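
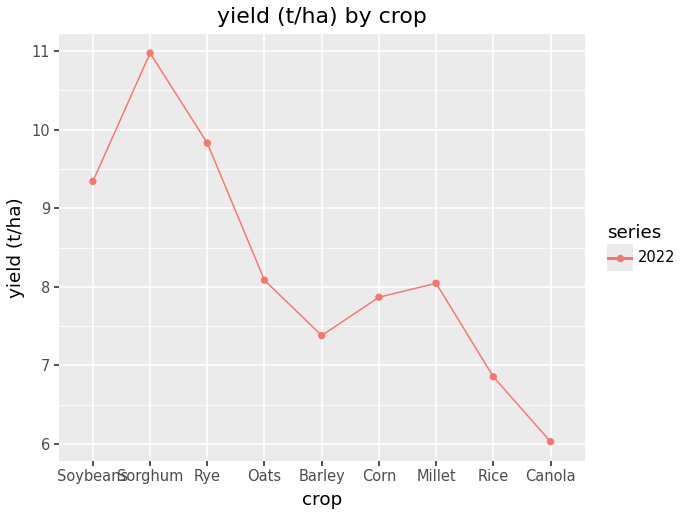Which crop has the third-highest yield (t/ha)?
Top 4: Sorghum ≈ 11.0, Rye ≈ 10.0, Soybeans ≈ 9.5, Oats ≈ 8.0.

Soybeans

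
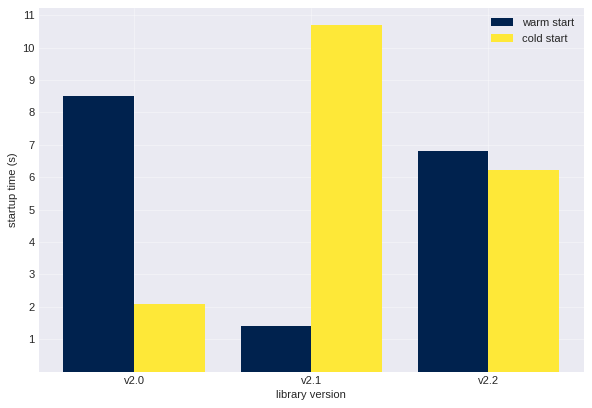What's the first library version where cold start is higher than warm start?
v2.0: cold start ≈ 2 vs warm start ≈ 8 (not yet); v2.1: cold start ≈ 11 vs warm start ≈ 1 (first crossover).

v2.1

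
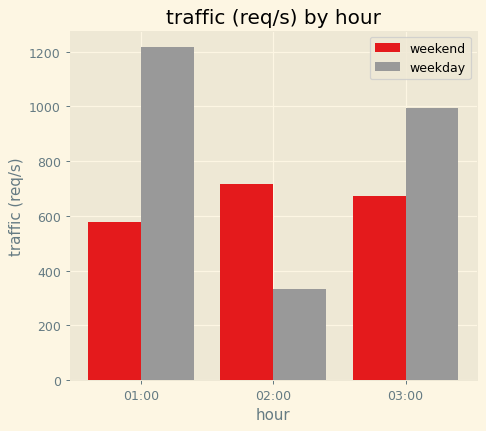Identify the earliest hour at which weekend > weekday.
02:00

01:00: weekend ≈ 600 vs weekday ≈ 1200 (not yet); 02:00: weekend ≈ 800 vs weekday ≈ 400 (first crossover).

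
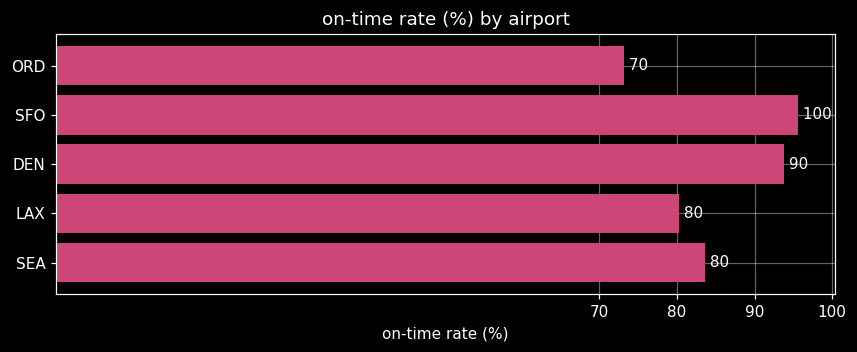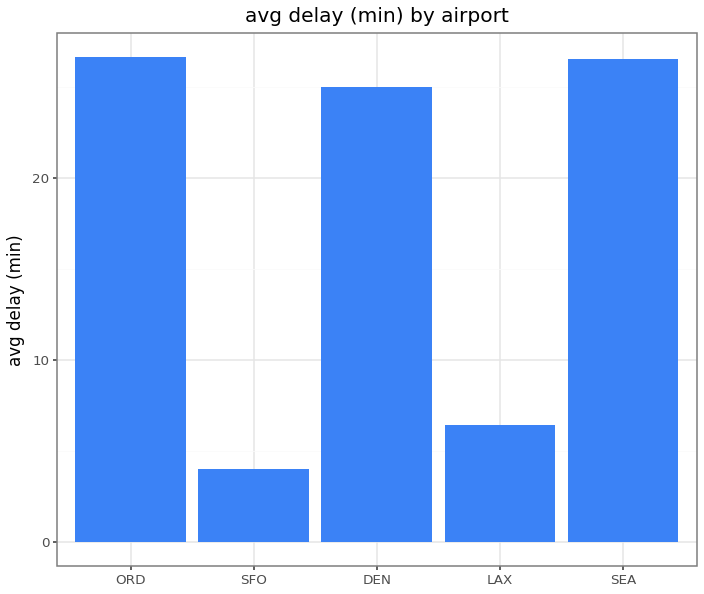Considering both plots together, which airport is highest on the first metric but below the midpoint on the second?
SFO

Chart 2 median avg delay (min) ≈ 25; below-median airports: SFO, LAX. Among those, SFO has the highest on-time rate (%) (≈ 100).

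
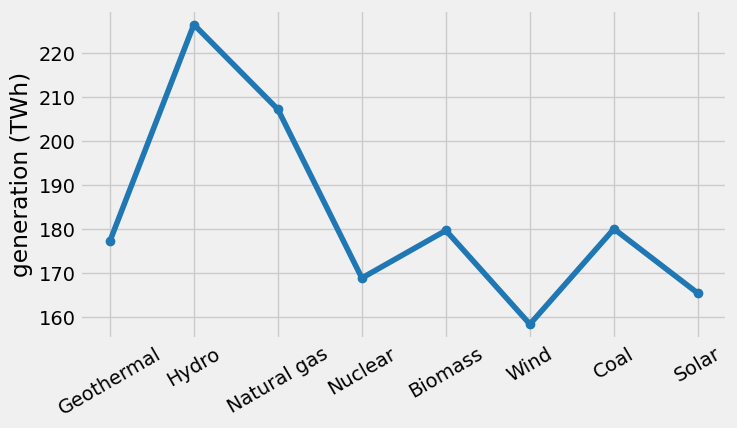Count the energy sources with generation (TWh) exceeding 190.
Above 190: Hydro, Natural gas.

2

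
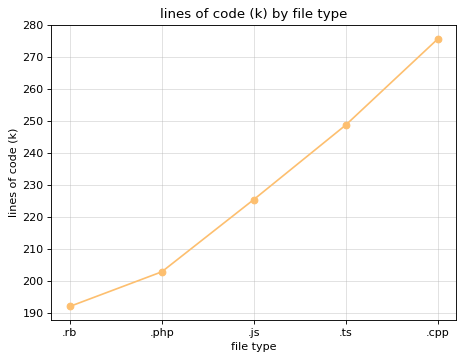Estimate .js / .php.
≈ 1.15×

.js ≈ 230, .php ≈ 200; 230/200 ≈ 1.15.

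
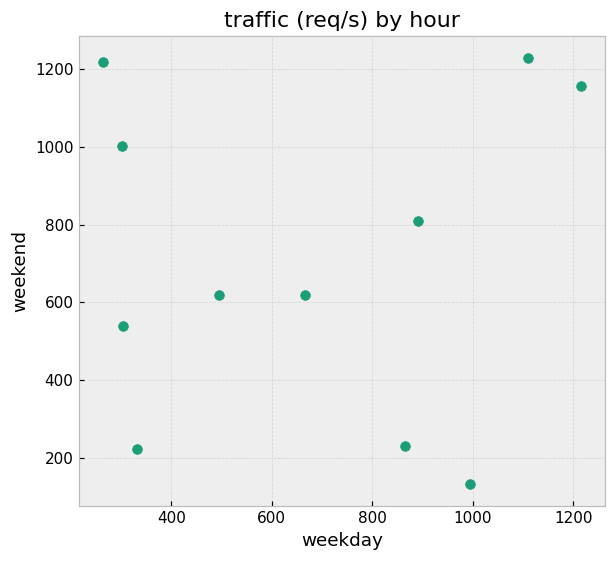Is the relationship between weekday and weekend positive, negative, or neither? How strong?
Points are roughly uncorrelated; weak (|r| ≈ 0.1).

no clear correlation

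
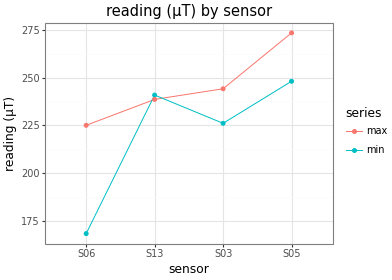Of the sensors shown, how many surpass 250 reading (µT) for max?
Above 250: S05.

1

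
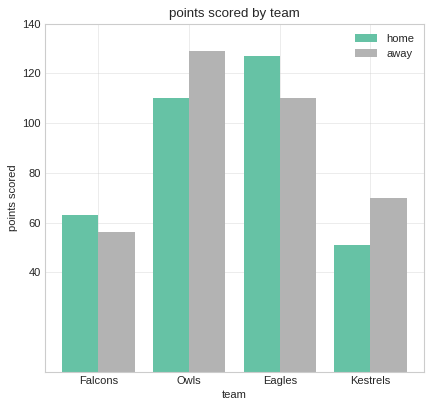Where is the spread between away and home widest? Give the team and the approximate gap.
Kestrels, ≈ 20

Kestrels: away ≈ 80, home ≈ 60 → gap ≈ 20. Next-largest (Owls) is only ≈ 0.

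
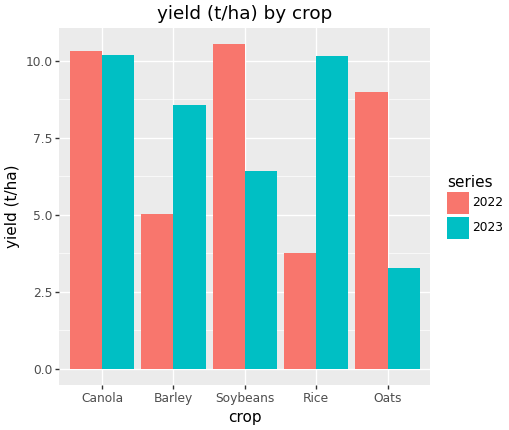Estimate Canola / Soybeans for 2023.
≈ 1.67×

Canola ≈ 10, Soybeans ≈ 6; 10/6 ≈ 1.67.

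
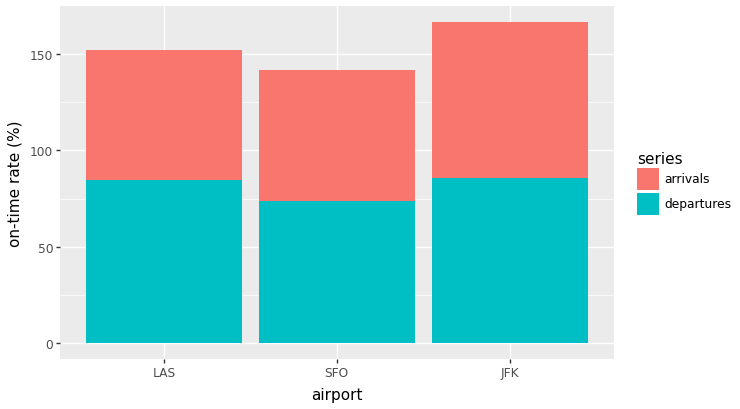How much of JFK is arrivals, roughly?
arrivals top ≈ 160, bottom ≈ 80; segment ≈ 80.

≈ 80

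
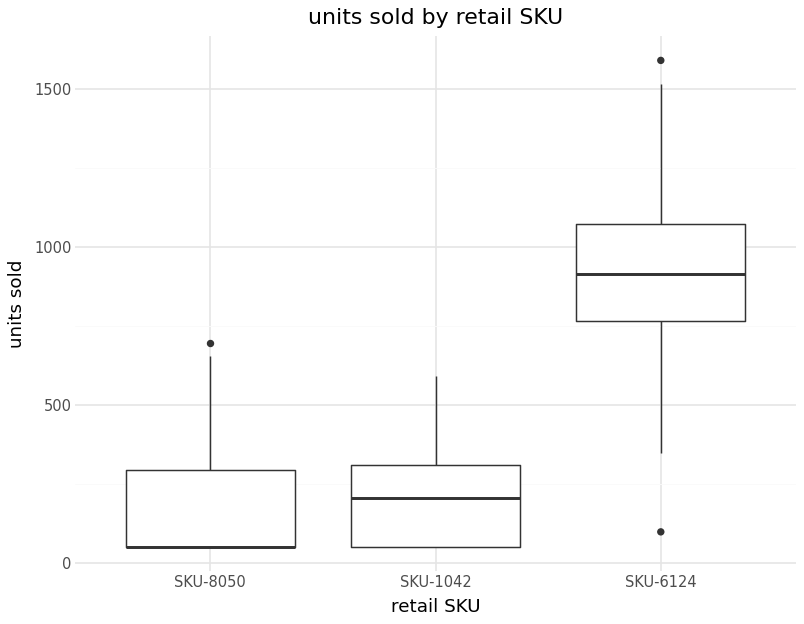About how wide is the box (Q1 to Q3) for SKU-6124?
Q3 ≈ 1100, Q1 ≈ 800; IQR ≈ 300.

≈ 300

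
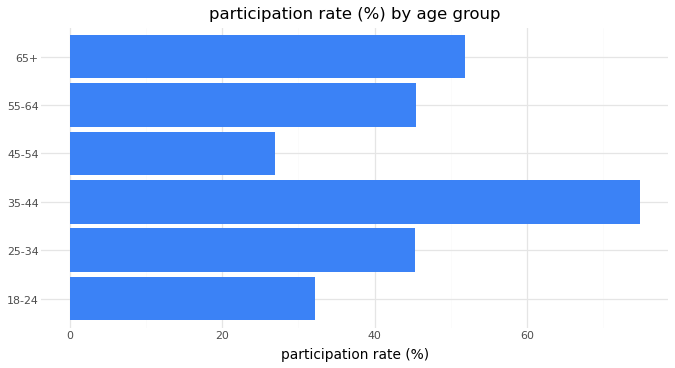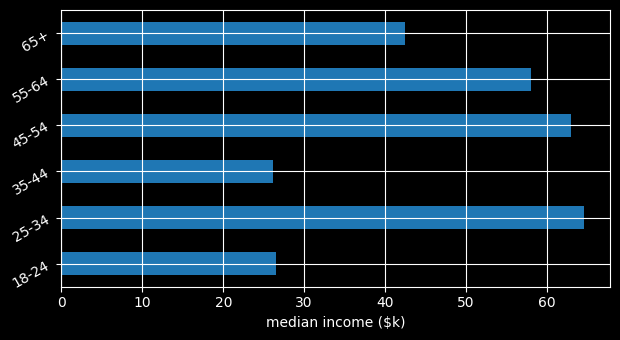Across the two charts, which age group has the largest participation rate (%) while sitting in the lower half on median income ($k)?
35-44

Chart 2 median median income ($k) ≈ 50; below-median age groups: 18-24, 35-44, 65+. Among those, 35-44 has the highest participation rate (%) (≈ 70).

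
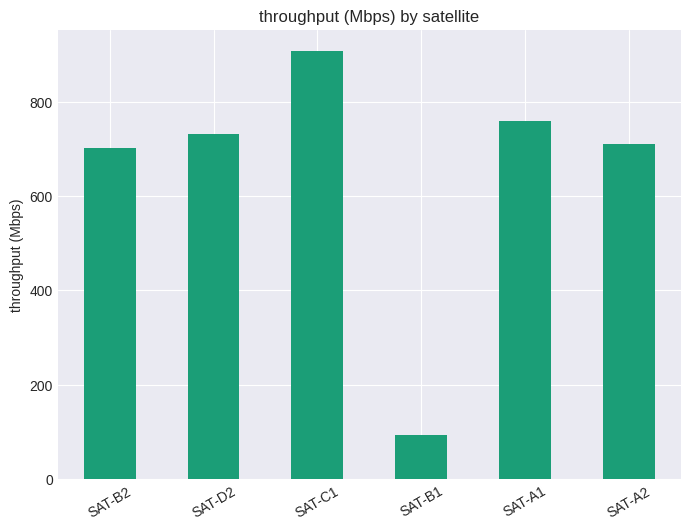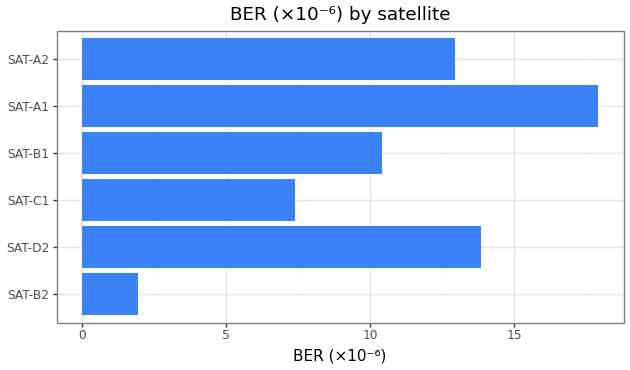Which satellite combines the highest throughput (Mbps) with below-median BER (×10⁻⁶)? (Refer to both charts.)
Chart 2 median BER (×10⁻⁶) ≈ 12; below-median satellites: SAT-B2, SAT-C1, SAT-B1. Among those, SAT-C1 has the highest throughput (Mbps) (≈ 900).

SAT-C1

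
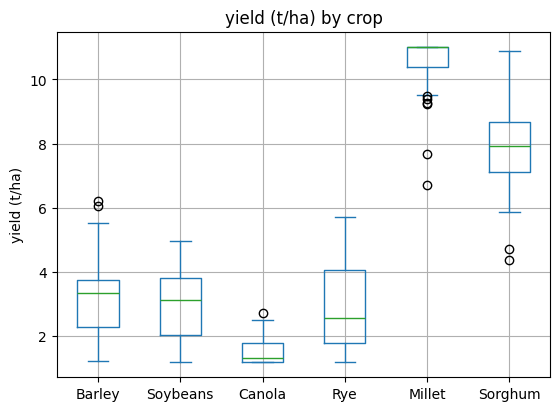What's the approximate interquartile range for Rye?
Q3 ≈ 4, Q1 ≈ 2; IQR ≈ 2.

≈ 2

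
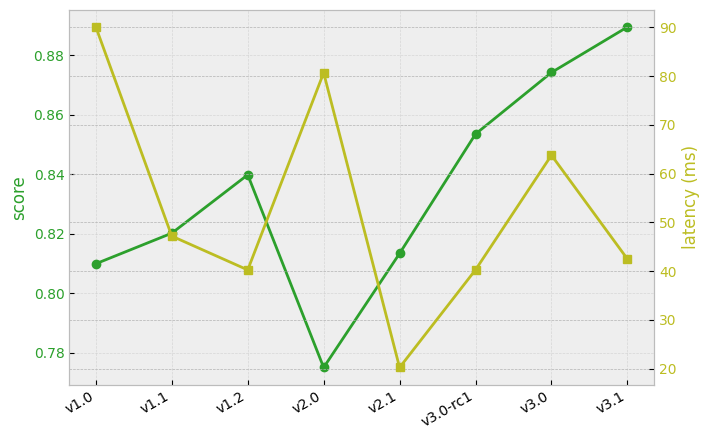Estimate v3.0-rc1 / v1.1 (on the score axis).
v3.0-rc1 ≈ 0.85, v1.1 ≈ 0.82; 0.85/0.82 ≈ 1.04.

≈ 1.04×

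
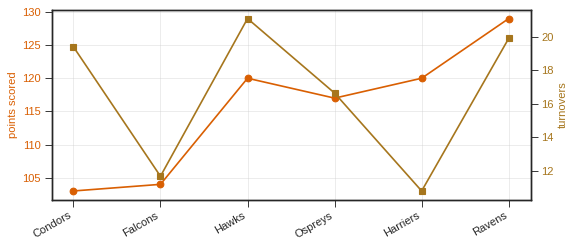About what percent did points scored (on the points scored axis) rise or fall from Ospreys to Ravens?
≈ +13%

Ospreys ≈ 115, Ravens ≈ 130; (130 − 115) / 115 ≈ +13%.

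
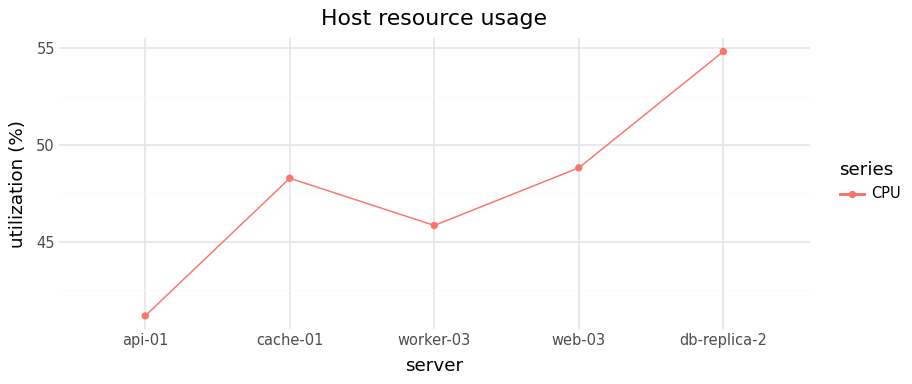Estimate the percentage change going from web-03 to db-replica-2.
≈ +12.5%

web-03 ≈ 48, db-replica-2 ≈ 54; (54 − 48) / 48 ≈ +12.5%.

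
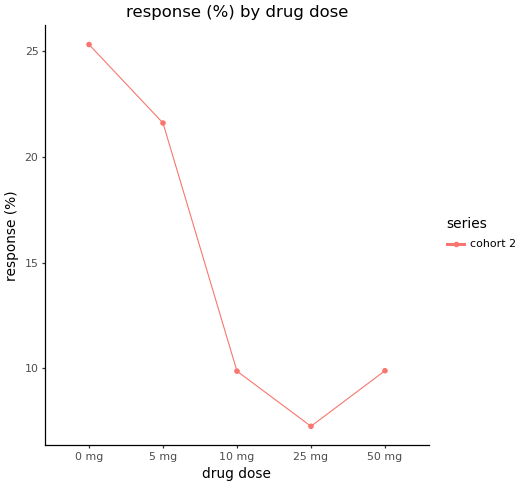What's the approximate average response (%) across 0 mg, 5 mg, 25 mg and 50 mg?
(26 + 22 + 8 + 10) / 4 ≈ 16.

≈ 16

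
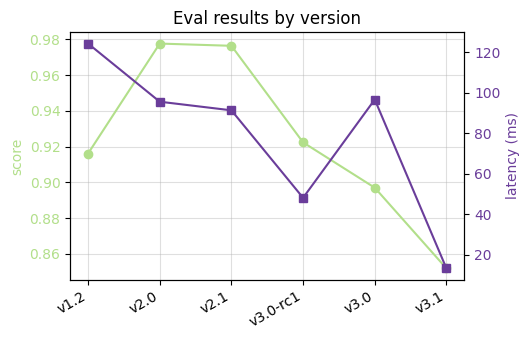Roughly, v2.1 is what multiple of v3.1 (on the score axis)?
≈ 1.14×

v2.1 ≈ 0.98, v3.1 ≈ 0.86; 0.98/0.86 ≈ 1.14.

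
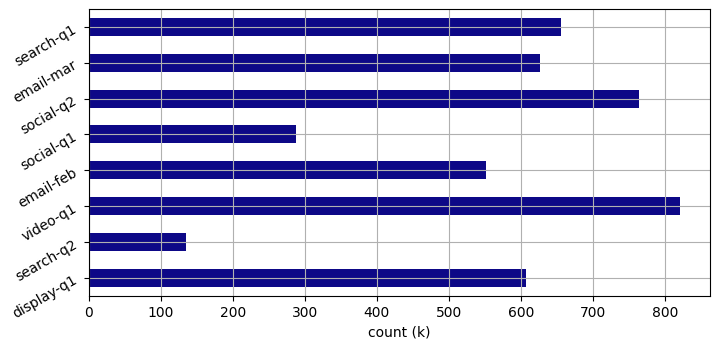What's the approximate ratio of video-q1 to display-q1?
video-q1 ≈ 800, display-q1 ≈ 600; 800/600 ≈ 1.33.

≈ 1.33×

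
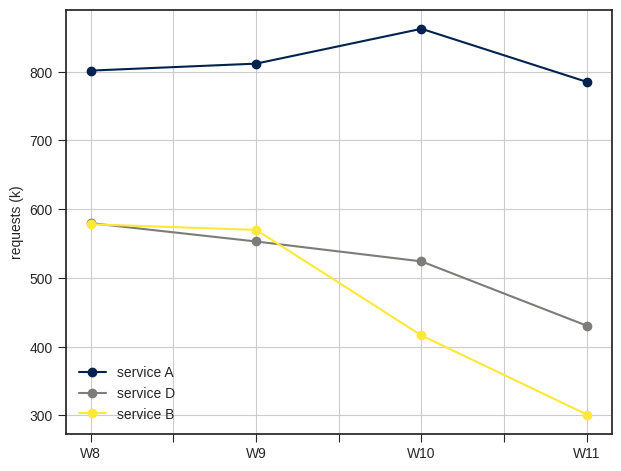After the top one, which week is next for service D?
Top 3 for service D: W8 ≈ 600, W9 ≈ 550, W10 ≈ 500.

W9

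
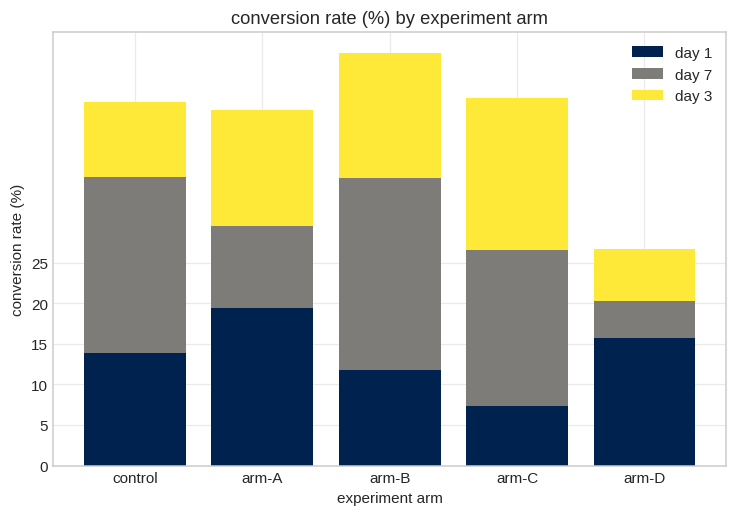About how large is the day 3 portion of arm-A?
day 3 top ≈ 45, bottom ≈ 30; segment ≈ 15.

≈ 15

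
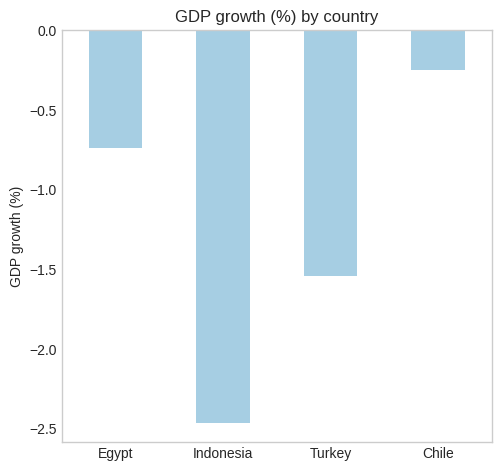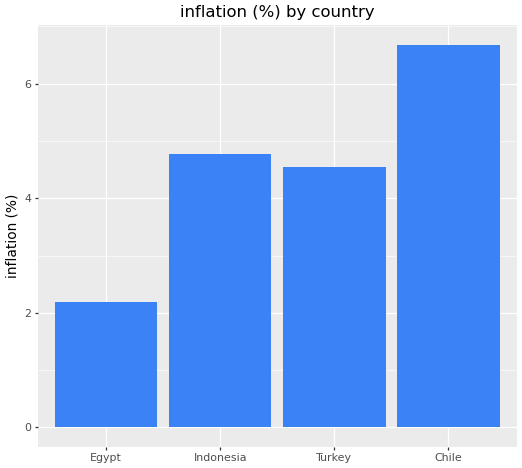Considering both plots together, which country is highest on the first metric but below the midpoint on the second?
Egypt

Chart 2 median inflation (%) ≈ 5; below-median countries: Egypt, Turkey. Among those, Egypt has the highest GDP growth (%) (≈ -1).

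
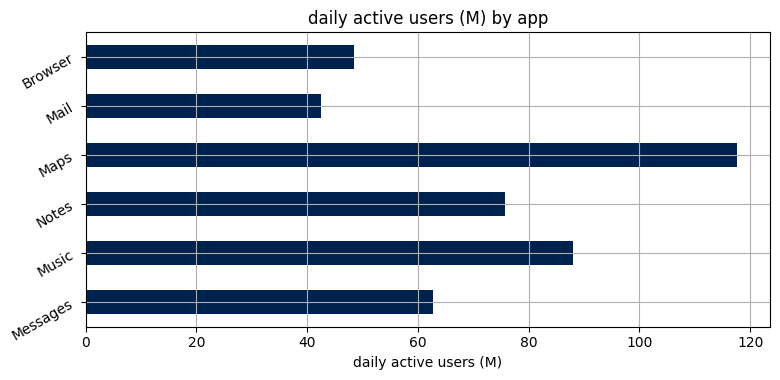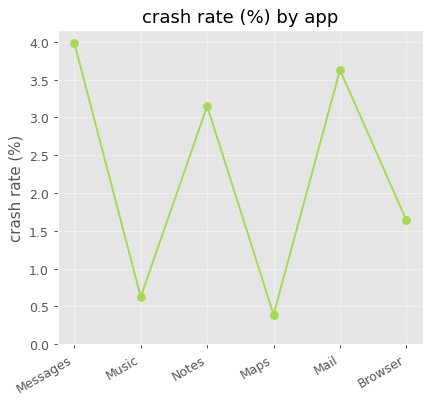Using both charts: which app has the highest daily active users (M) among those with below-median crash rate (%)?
Maps

Chart 2 median crash rate (%) ≈ 2.5; below-median apps: Music, Maps, Browser. Among those, Maps has the highest daily active users (M) (≈ 120).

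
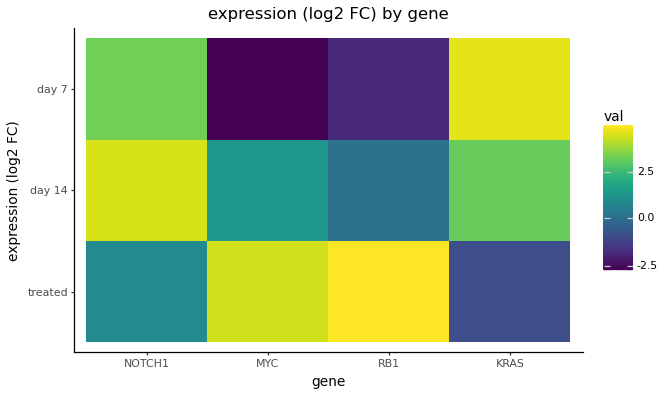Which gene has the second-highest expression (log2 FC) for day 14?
KRAS

Top 3 for day 14: NOTCH1 ≈ 5, KRAS ≈ 3, MYC ≈ 1.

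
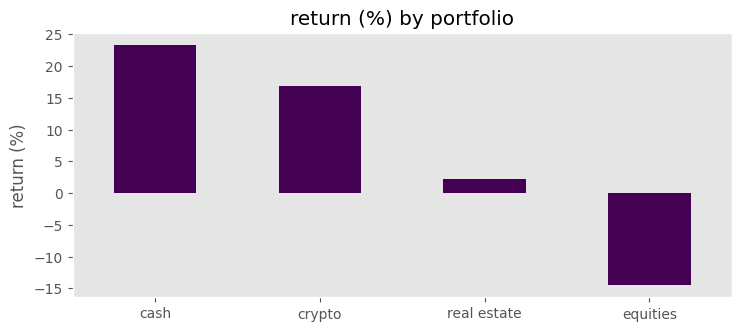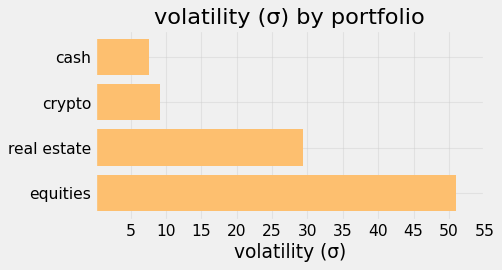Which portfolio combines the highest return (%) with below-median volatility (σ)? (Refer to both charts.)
Chart 2 median volatility (σ) ≈ 20; below-median portfolios: cash, crypto. Among those, cash has the highest return (%) (≈ 25).

cash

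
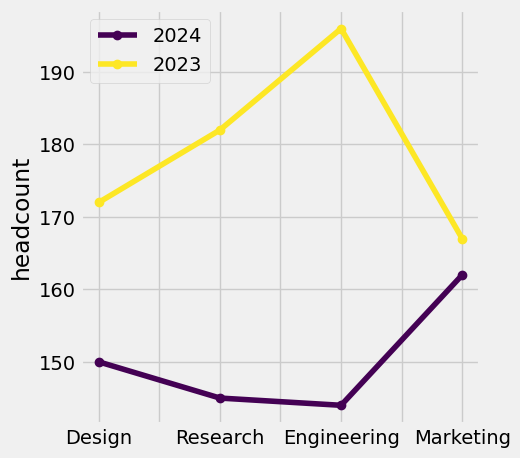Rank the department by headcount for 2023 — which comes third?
Top 4 for 2023: Engineering ≈ 195, Research ≈ 180, Design ≈ 170, Marketing ≈ 165.

Design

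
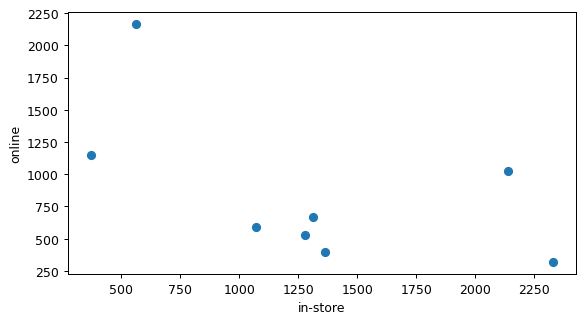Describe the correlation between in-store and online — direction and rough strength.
Points are negatively correlated; moderate (|r| ≈ 0.6).

negative, moderate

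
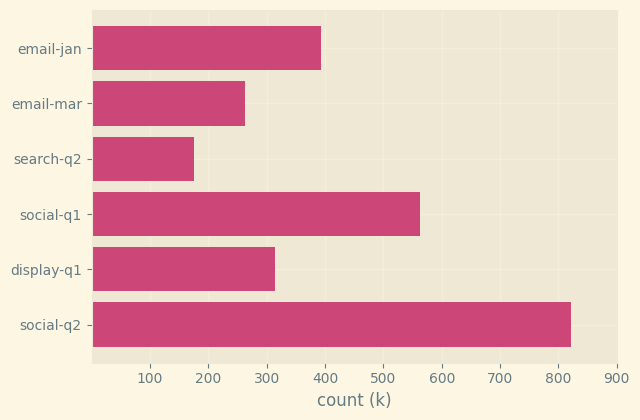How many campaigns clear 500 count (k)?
2

Above 500: social-q1, social-q2.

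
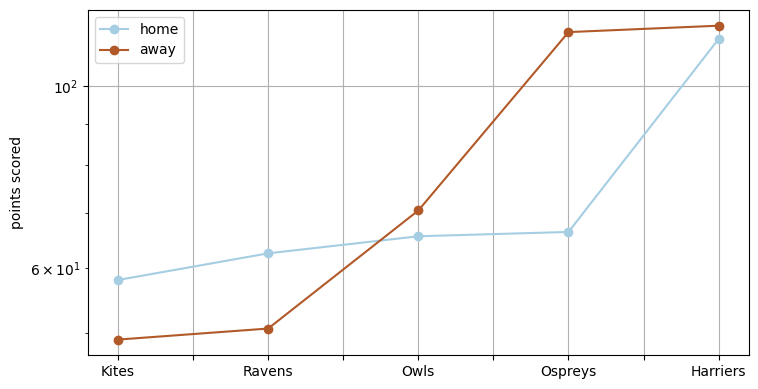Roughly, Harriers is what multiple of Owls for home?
≈ 1.57×

Harriers ≈ 110, Owls ≈ 70; 110/70 ≈ 1.57.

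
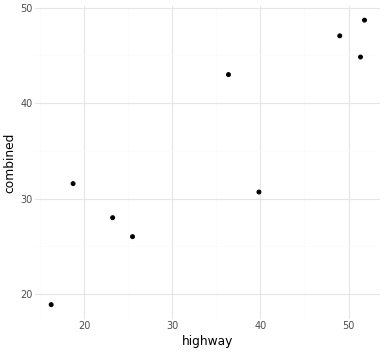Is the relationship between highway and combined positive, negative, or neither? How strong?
Points are positively correlated; strong (|r| ≈ 0.9).

positive, strong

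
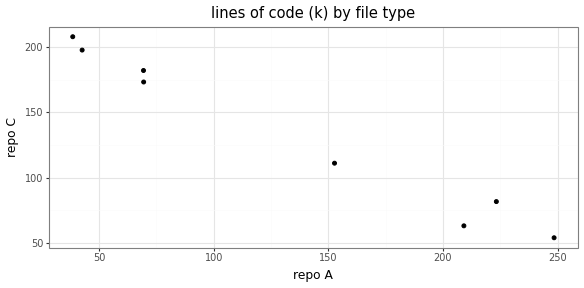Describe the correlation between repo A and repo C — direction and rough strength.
negative, strong

Points are negatively correlated; strong (|r| ≈ 1.0).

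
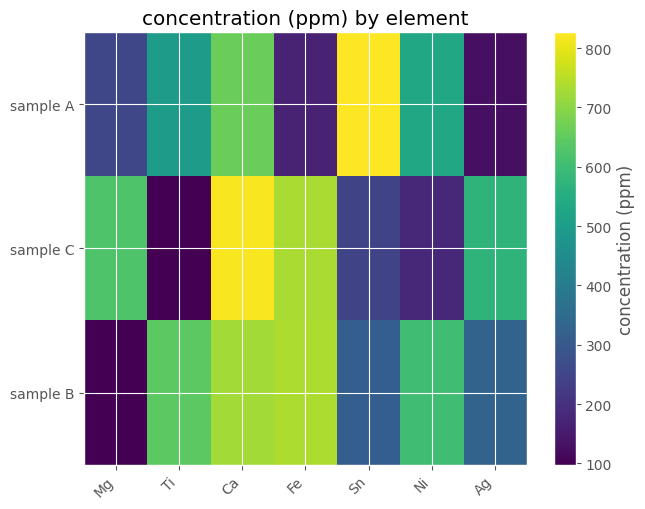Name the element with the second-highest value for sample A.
Top 3 for sample A: Sn ≈ 800, Ca ≈ 700, Ni ≈ 500.

Ca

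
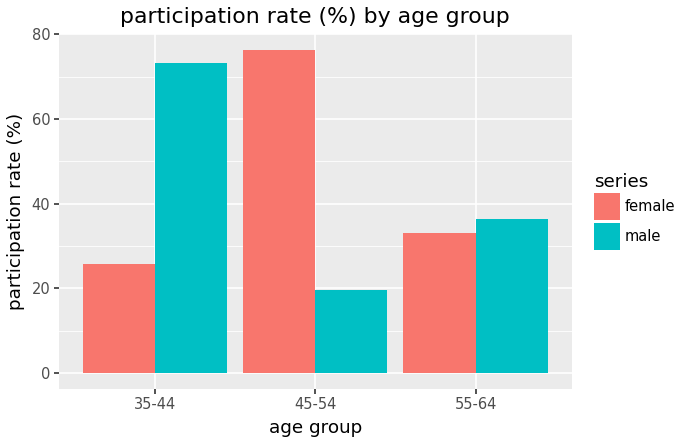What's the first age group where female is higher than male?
35-44: female ≈ 30 vs male ≈ 70 (not yet); 45-54: female ≈ 80 vs male ≈ 20 (first crossover).

45-54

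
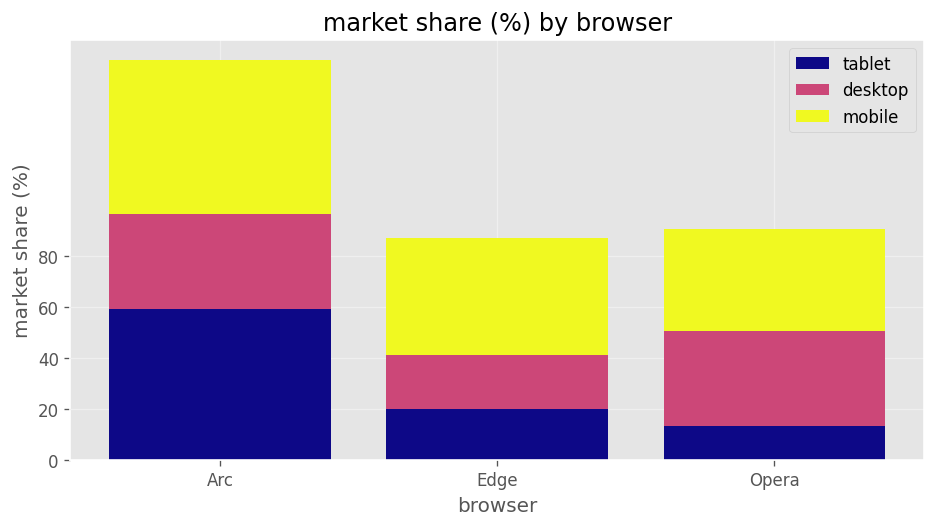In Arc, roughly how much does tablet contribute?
≈ 60

tablet top ≈ 60, bottom ≈ 0; segment ≈ 60.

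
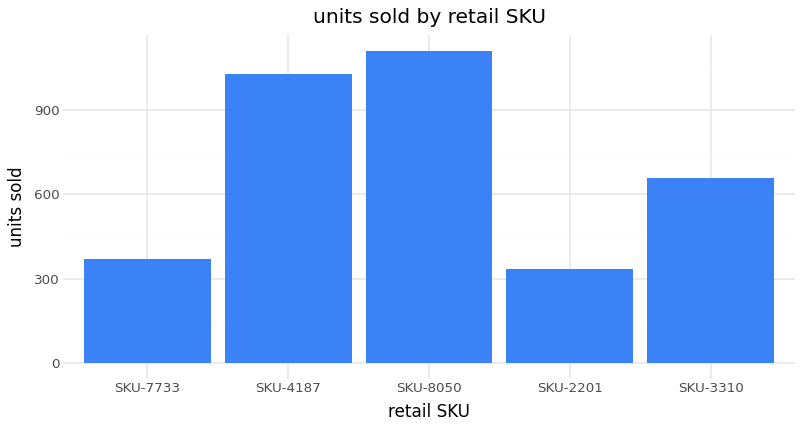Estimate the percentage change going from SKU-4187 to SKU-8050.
≈ +10%

SKU-4187 ≈ 1000, SKU-8050 ≈ 1100; (1100 − 1000) / 1000 ≈ +10%.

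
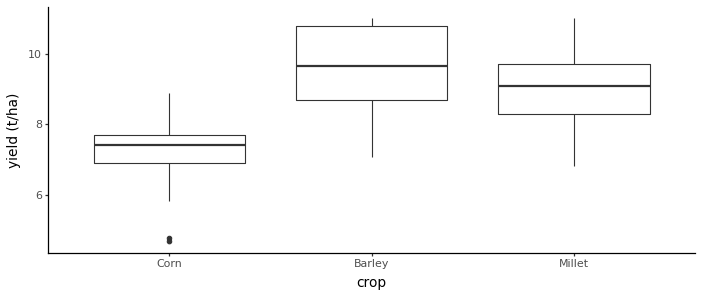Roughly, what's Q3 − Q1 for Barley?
Q3 ≈ 11.0, Q1 ≈ 8.5; IQR ≈ 2.5.

≈ 2.5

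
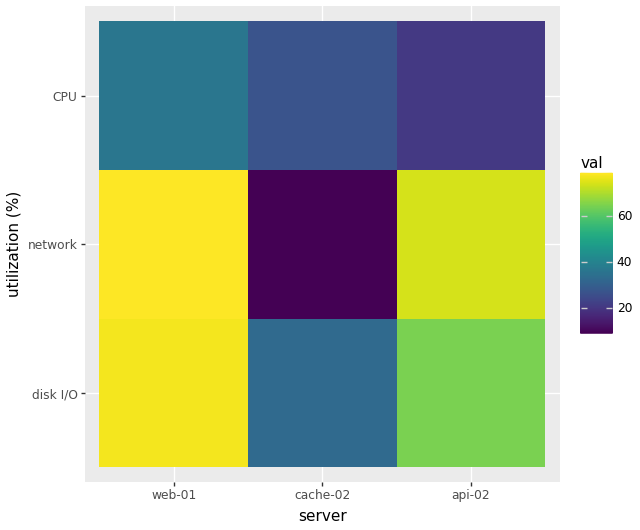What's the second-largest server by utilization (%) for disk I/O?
api-02

Top 3 for disk I/O: web-01 ≈ 80, api-02 ≈ 70, cache-02 ≈ 30.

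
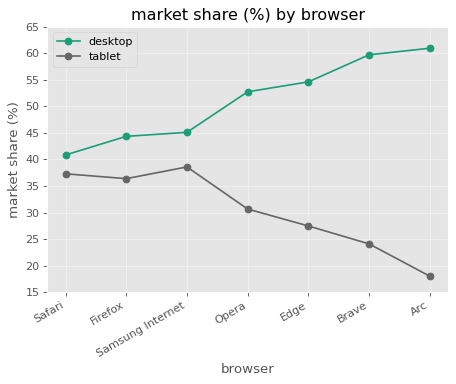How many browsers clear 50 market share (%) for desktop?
Above 50: Opera, Edge, Brave, Arc.

4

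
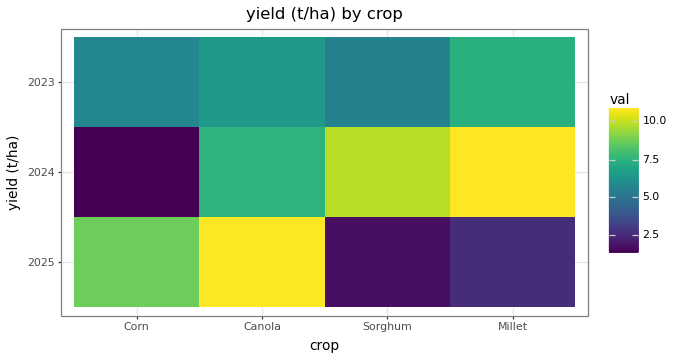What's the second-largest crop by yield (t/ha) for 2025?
Corn

Top 3 for 2025: Canola ≈ 11, Corn ≈ 9, Millet ≈ 3.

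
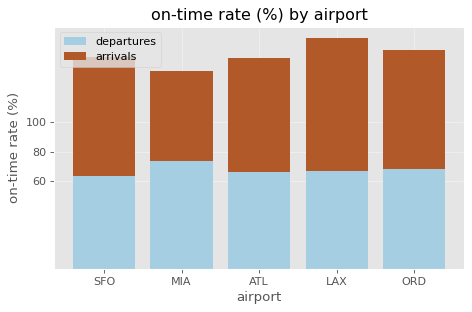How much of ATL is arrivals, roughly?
arrivals top ≈ 140, bottom ≈ 60; segment ≈ 80.

≈ 80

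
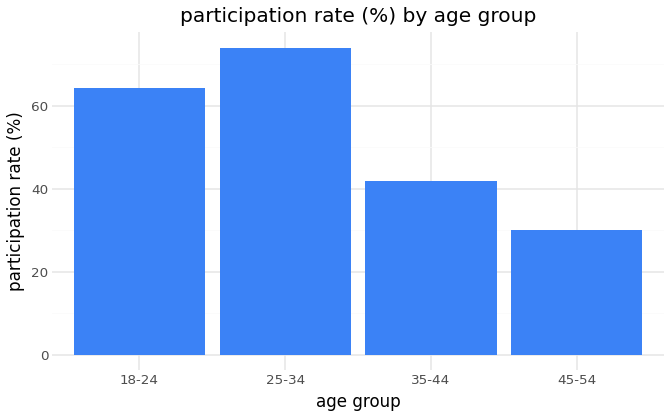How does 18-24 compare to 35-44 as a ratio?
≈ 1.5×

18-24 ≈ 60, 35-44 ≈ 40; 60/40 ≈ 1.5.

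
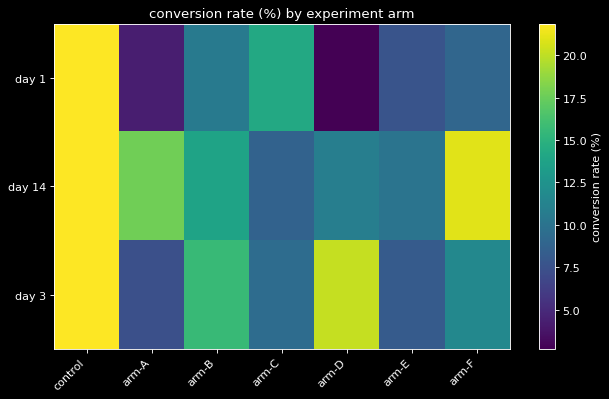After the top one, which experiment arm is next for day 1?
Top 3 for day 1: control ≈ 22, arm-C ≈ 14, arm-B ≈ 10.

arm-C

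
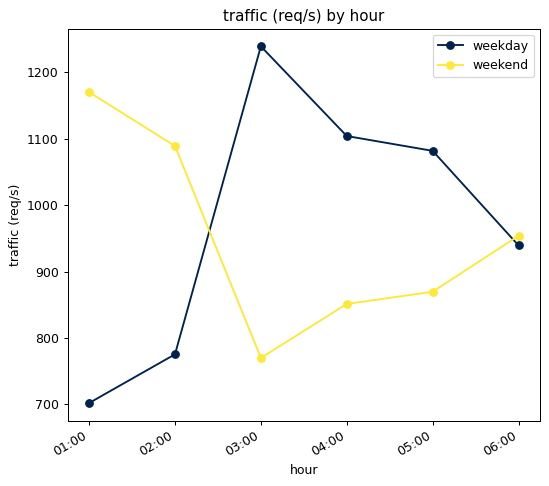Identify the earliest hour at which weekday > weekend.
03:00

02:00: weekday ≈ 800 vs weekend ≈ 1100 (not yet); 03:00: weekday ≈ 1250 vs weekend ≈ 750 (first crossover).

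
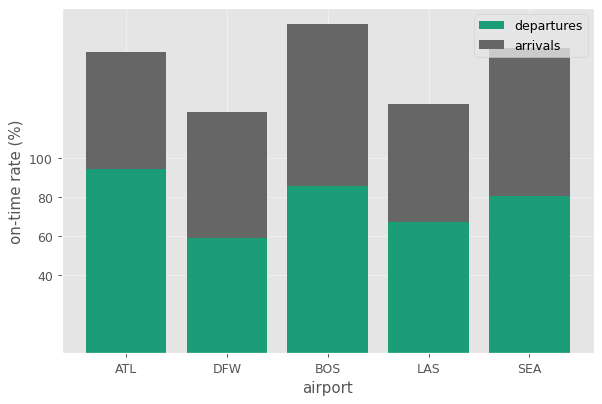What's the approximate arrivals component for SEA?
arrivals top ≈ 160, bottom ≈ 80; segment ≈ 80.

≈ 80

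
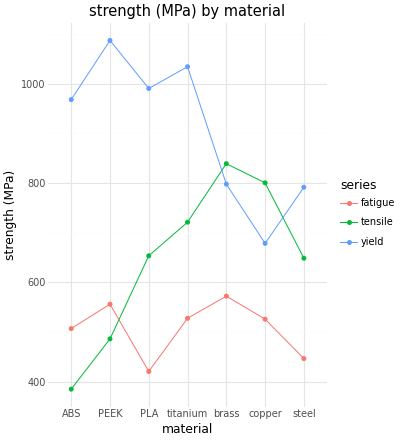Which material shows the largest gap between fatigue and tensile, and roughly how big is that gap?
copper: fatigue ≈ 500, tensile ≈ 800 → gap ≈ 300. Next-largest (brass) is only ≈ 200.

copper, ≈ 300 MPa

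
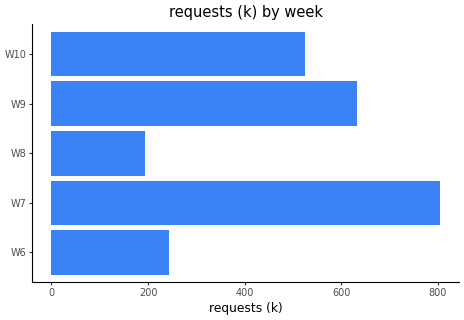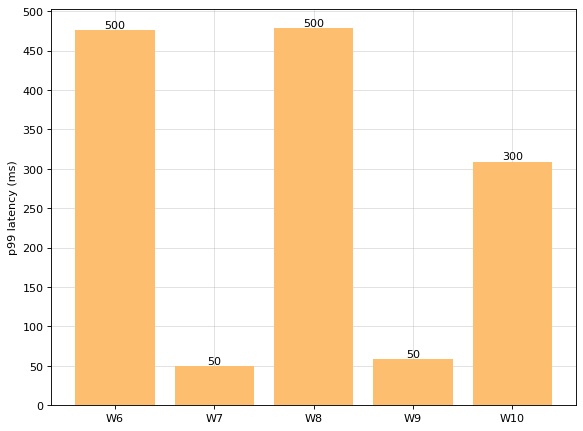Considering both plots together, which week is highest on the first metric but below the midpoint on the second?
W7

Chart 2 median p99 latency (ms) ≈ 300; below-median weeks: W7, W9. Among those, W7 has the highest requests (k) (≈ 800).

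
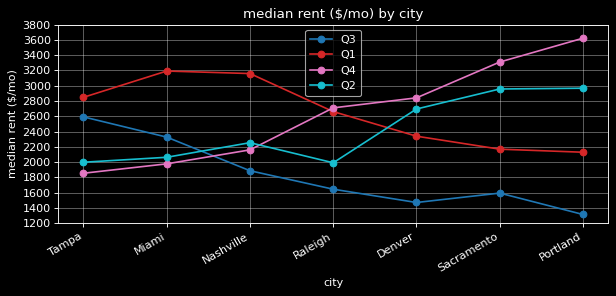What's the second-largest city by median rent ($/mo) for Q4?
Top 3 for Q4: Portland ≈ 3600, Sacramento ≈ 3400, Denver ≈ 2800.

Sacramento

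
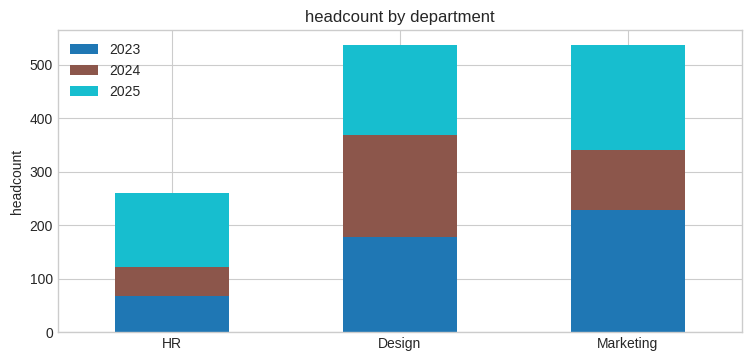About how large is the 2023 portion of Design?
≈ 200

2023 top ≈ 200, bottom ≈ 0; segment ≈ 200.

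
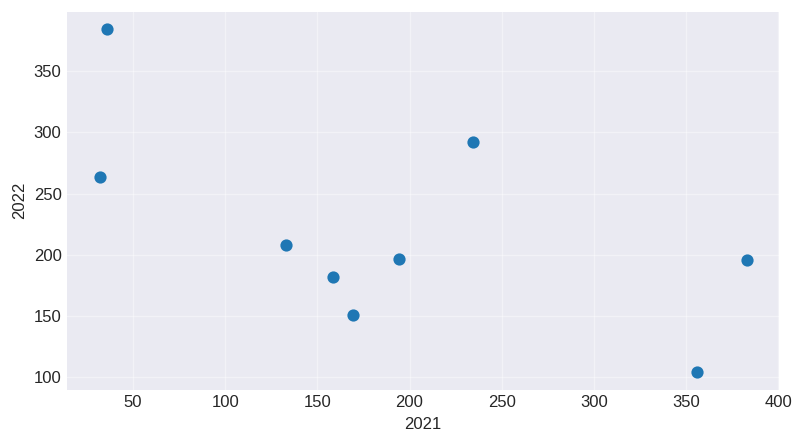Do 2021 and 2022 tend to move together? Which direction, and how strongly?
Points are negatively correlated; moderate (|r| ≈ 0.6).

negative, moderate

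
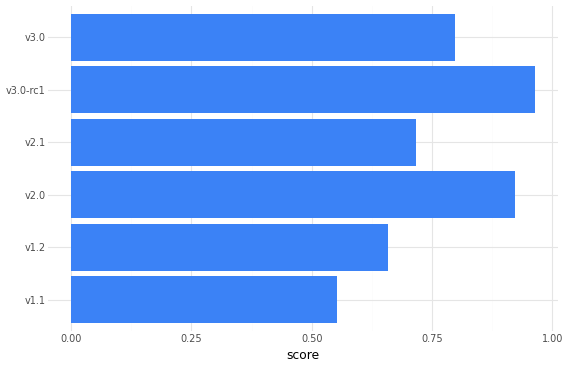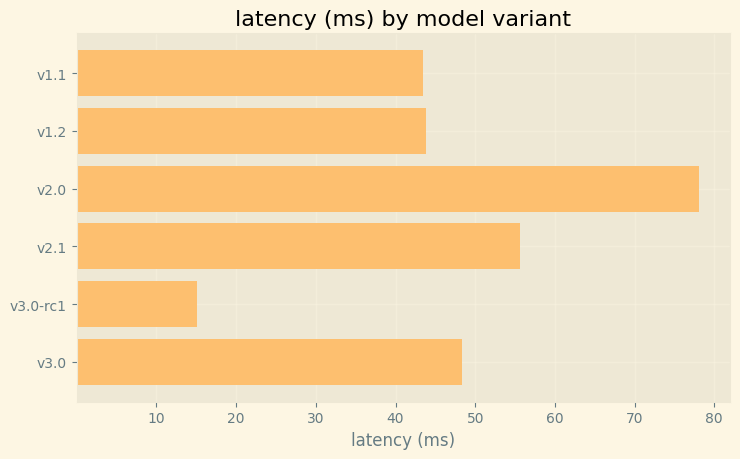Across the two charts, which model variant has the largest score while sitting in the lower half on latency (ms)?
v3.0-rc1

Chart 2 median latency (ms) ≈ 50; below-median model variants: v1.1, v1.2, v3.0-rc1. Among those, v3.0-rc1 has the highest score (≈ 1).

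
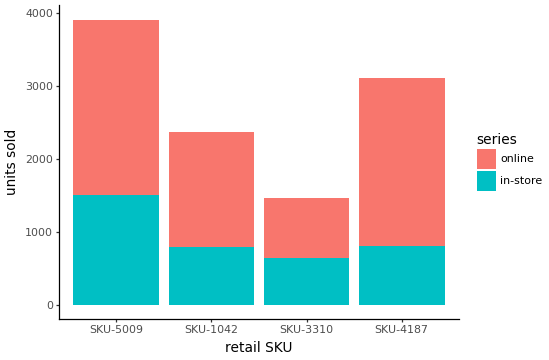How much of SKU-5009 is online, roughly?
≈ 2500

online top ≈ 4000, bottom ≈ 1500; segment ≈ 2500.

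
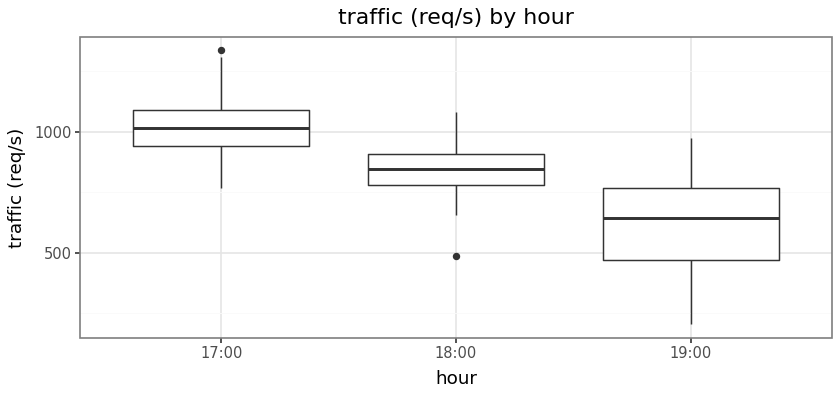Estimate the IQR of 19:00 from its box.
Q3 ≈ 750, Q1 ≈ 450; IQR ≈ 300.

≈ 300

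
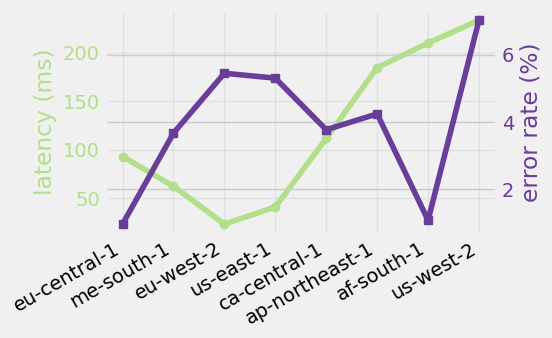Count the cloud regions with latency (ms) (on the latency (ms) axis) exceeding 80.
Above 80: eu-central-1, ca-central-1, ap-northeast-1, af-south-1, us-west-2.

5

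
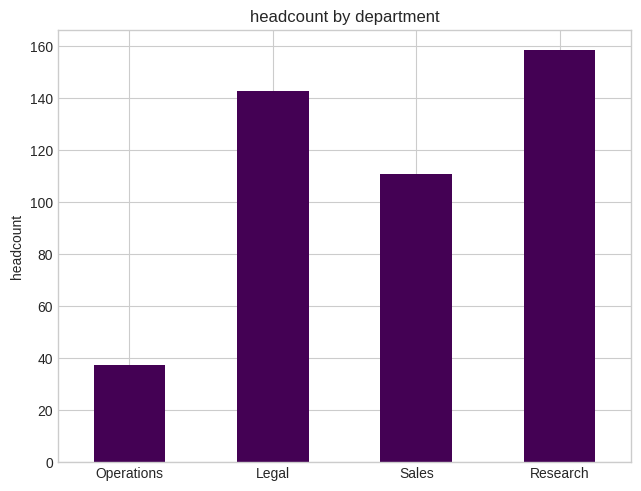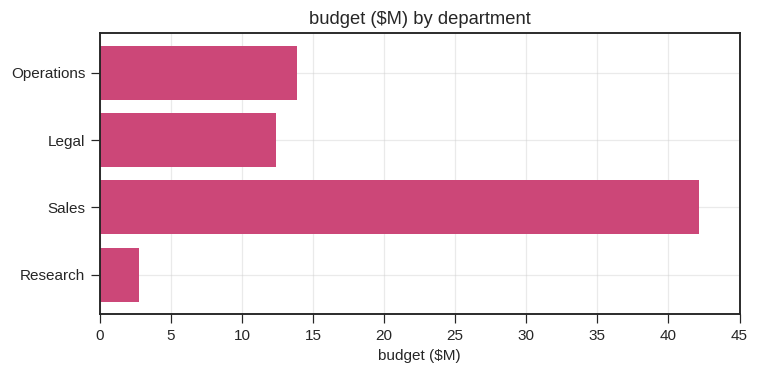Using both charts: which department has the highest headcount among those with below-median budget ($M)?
Research

Chart 2 median budget ($M) ≈ 15; below-median departments: Legal, Research. Among those, Research has the highest headcount (≈ 160).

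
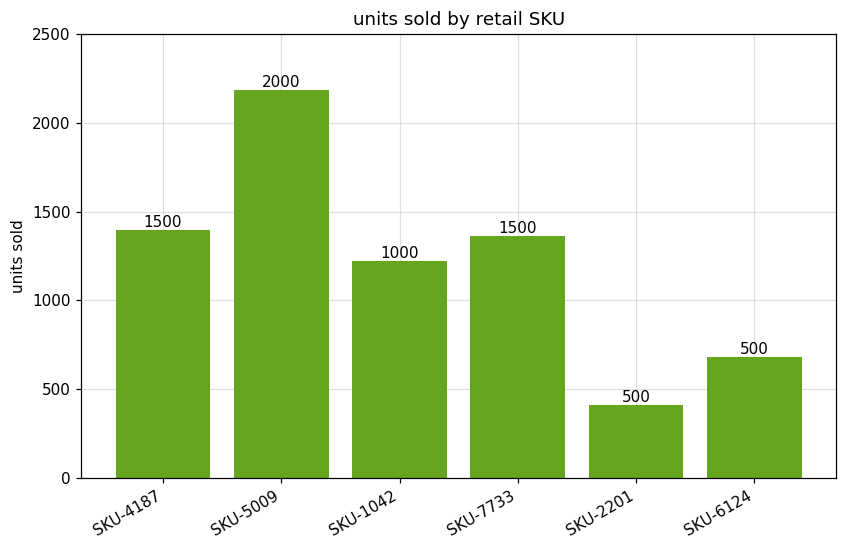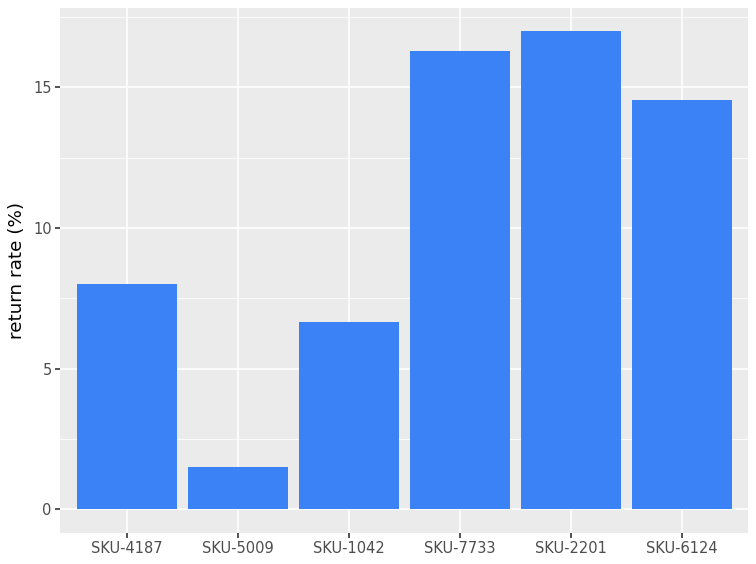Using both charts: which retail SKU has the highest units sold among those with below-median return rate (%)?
Chart 2 median return rate (%) ≈ 12; below-median retail SKUs: SKU-4187, SKU-5009, SKU-1042. Among those, SKU-5009 has the highest units sold (≈ 2000).

SKU-5009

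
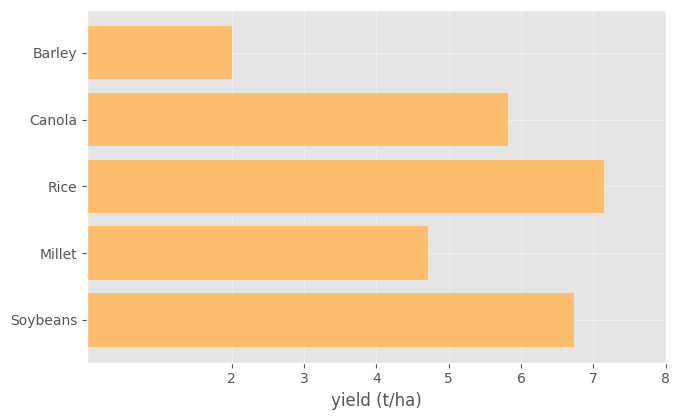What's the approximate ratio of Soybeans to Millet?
Soybeans ≈ 7, Millet ≈ 5; 7/5 ≈ 1.4.

≈ 1.4×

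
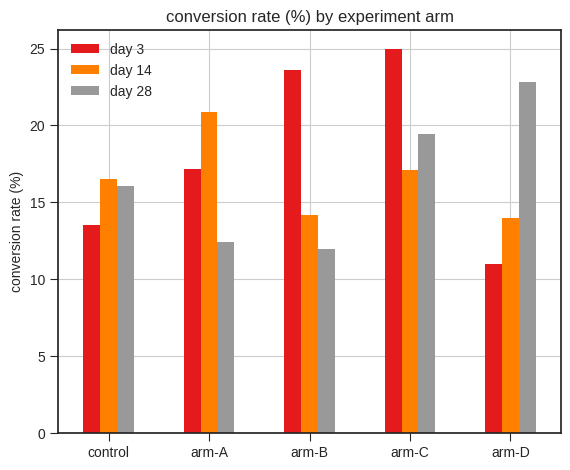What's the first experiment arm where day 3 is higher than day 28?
arm-A

control: day 3 ≈ 15 vs day 28 ≈ 15 (not yet); arm-A: day 3 ≈ 15 vs day 28 ≈ 10 (first crossover).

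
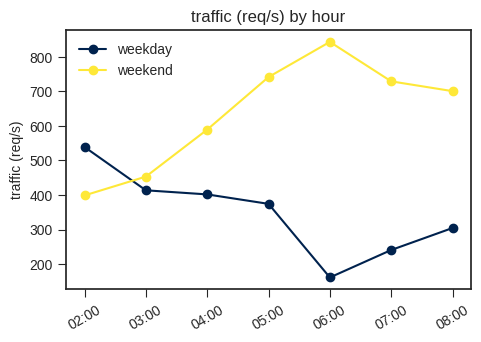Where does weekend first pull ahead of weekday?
03:00

02:00: weekend ≈ 400 vs weekday ≈ 500 (not yet); 03:00: weekend ≈ 500 vs weekday ≈ 400 (first crossover).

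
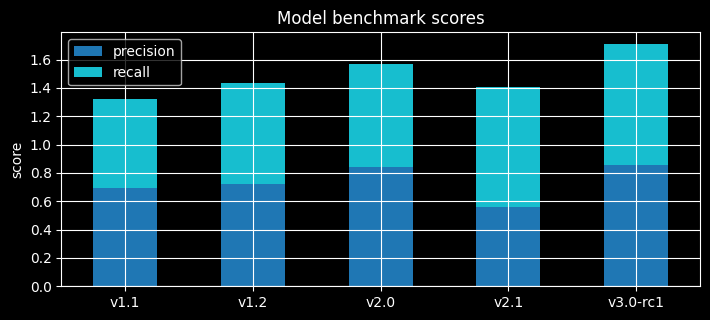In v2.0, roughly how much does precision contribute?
precision top ≈ 0.8, bottom ≈ 0.0; segment ≈ 0.8.

≈ 0.8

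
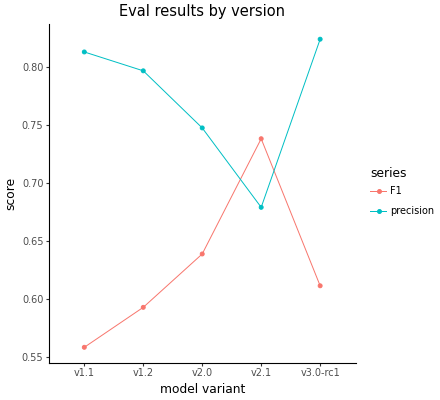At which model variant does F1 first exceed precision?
v2.0: F1 ≈ 0.65 vs precision ≈ 0.75 (not yet); v2.1: F1 ≈ 0.75 vs precision ≈ 0.70 (first crossover).

v2.1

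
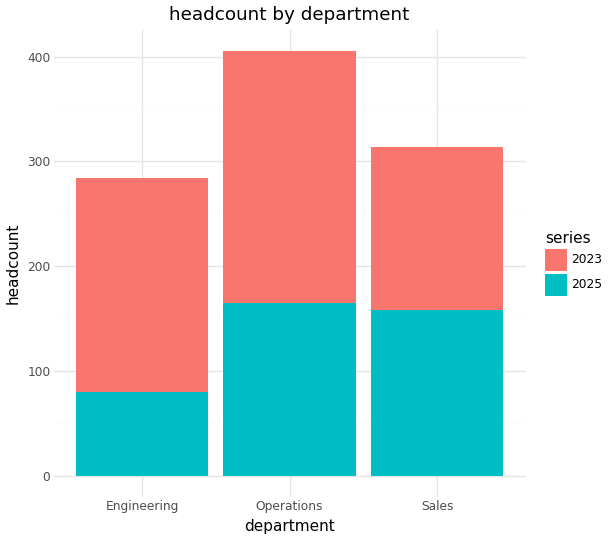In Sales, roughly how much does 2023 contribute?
≈ 150

2023 top ≈ 300, bottom ≈ 150; segment ≈ 150.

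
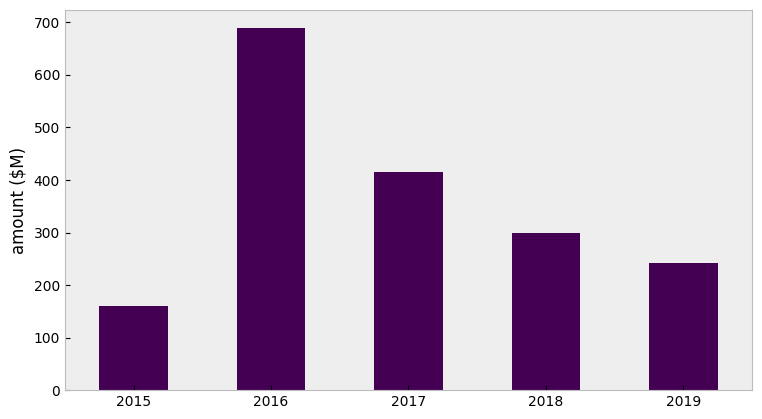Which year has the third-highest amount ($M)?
Top 4: 2016 ≈ 700, 2017 ≈ 400, 2018 ≈ 300, 2019 ≈ 200.

2018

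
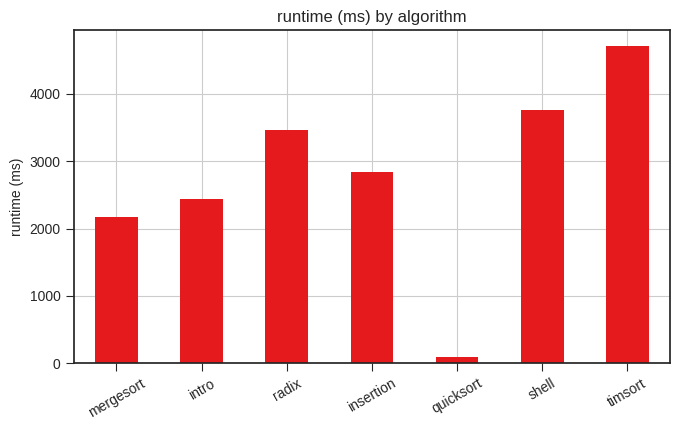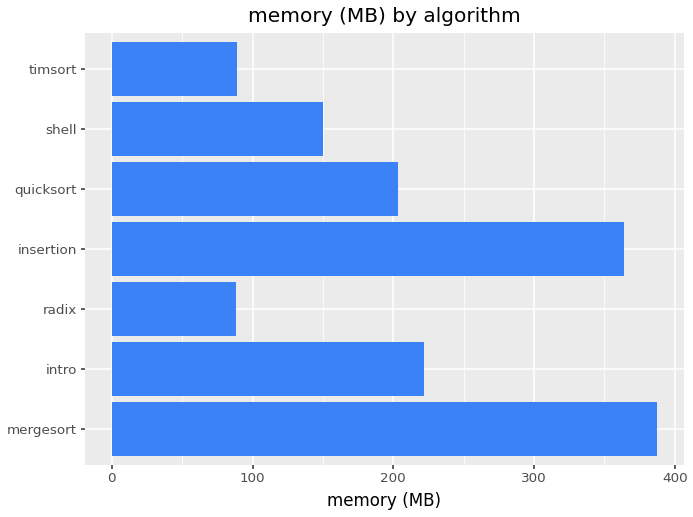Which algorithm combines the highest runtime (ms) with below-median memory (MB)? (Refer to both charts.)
Chart 2 median memory (MB) ≈ 200; below-median algorithms: radix, shell, timsort. Among those, timsort has the highest runtime (ms) (≈ 4500).

timsort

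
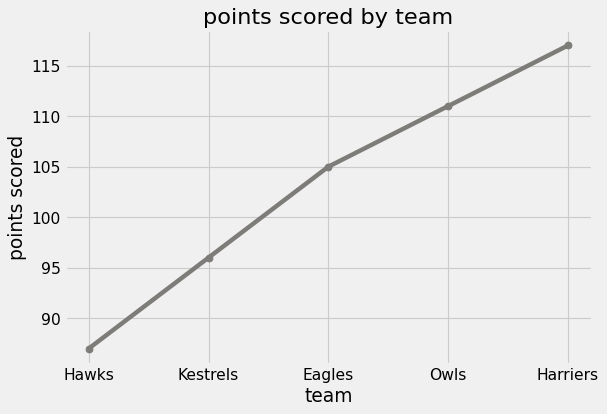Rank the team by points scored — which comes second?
Top 3: Harriers ≈ 115, Owls ≈ 110, Eagles ≈ 105.

Owls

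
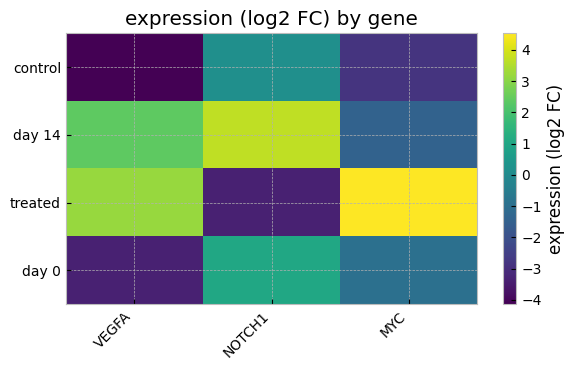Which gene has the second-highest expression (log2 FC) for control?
MYC

Top 3 for control: NOTCH1 ≈ 0, MYC ≈ -3, VEGFA ≈ -4.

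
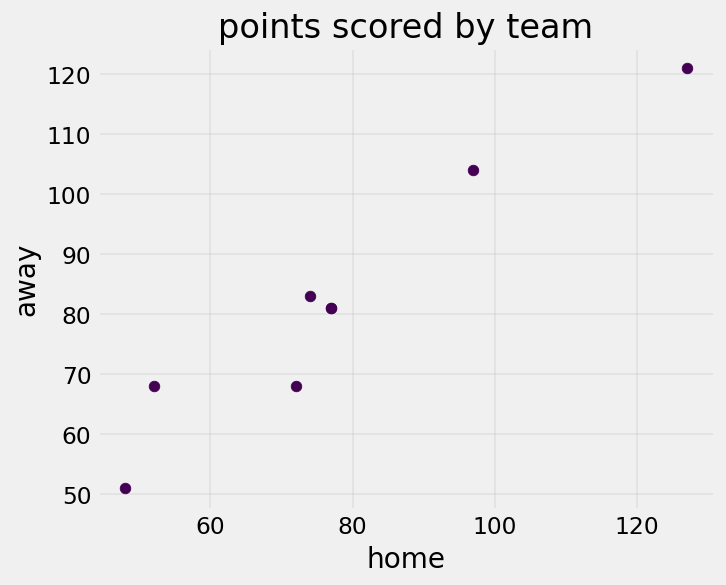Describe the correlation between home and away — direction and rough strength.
Points are positively correlated; strong (|r| ≈ 1.0).

positive, strong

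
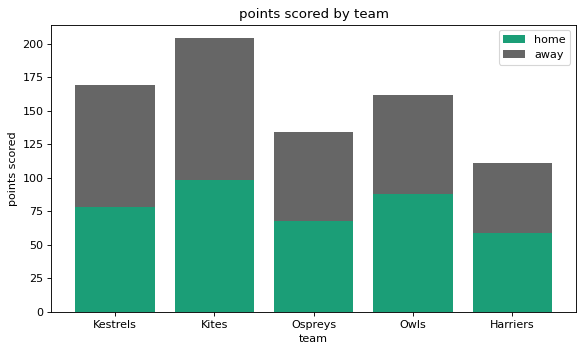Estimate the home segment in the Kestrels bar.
home top ≈ 80, bottom ≈ 0; segment ≈ 80.

≈ 80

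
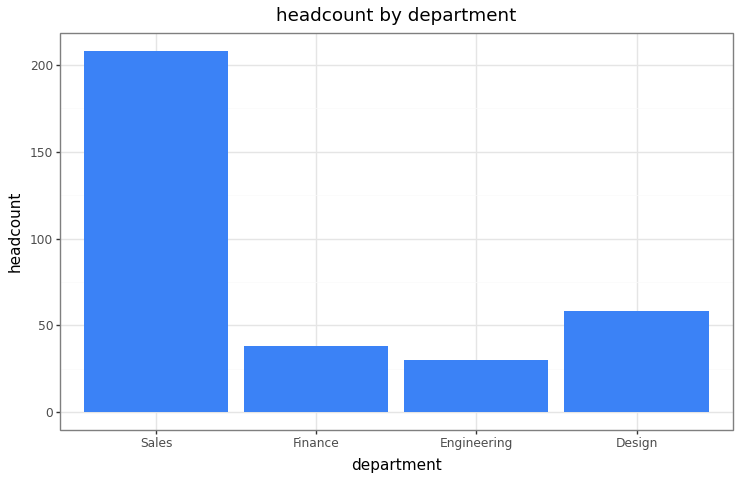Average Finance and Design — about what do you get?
(40 + 60) / 2 ≈ 50.

≈ 50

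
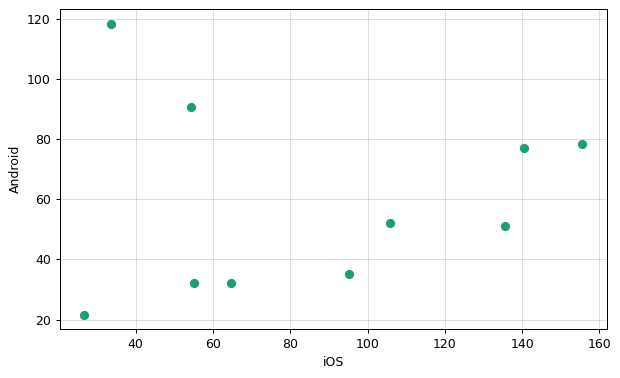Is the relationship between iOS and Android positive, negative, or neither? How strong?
Points are roughly uncorrelated; weak (|r| ≈ 0.1).

no clear correlation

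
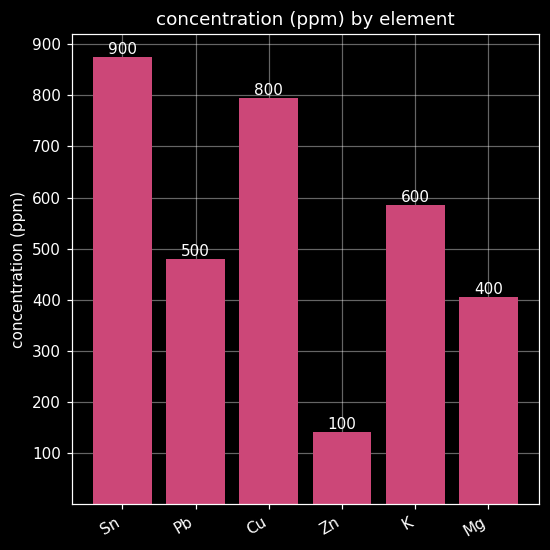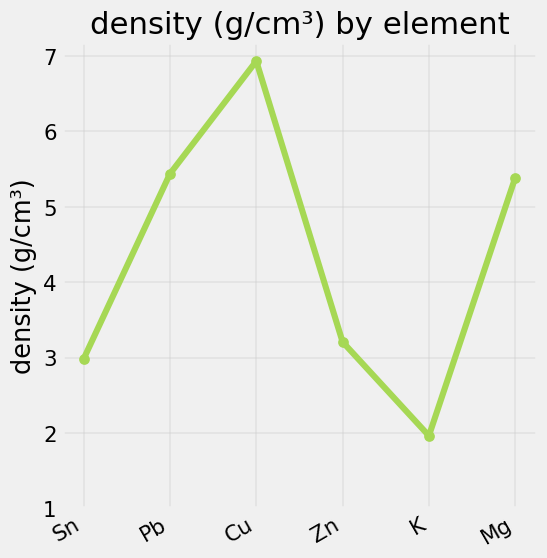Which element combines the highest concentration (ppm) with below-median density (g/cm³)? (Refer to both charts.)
Chart 2 median density (g/cm³) ≈ 4; below-median elements: Sn, Zn, K. Among those, Sn has the highest concentration (ppm) (≈ 900).

Sn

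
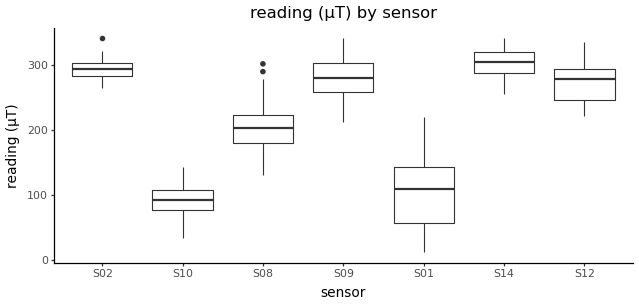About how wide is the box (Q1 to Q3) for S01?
Q3 ≈ 140, Q1 ≈ 60; IQR ≈ 80.

≈ 80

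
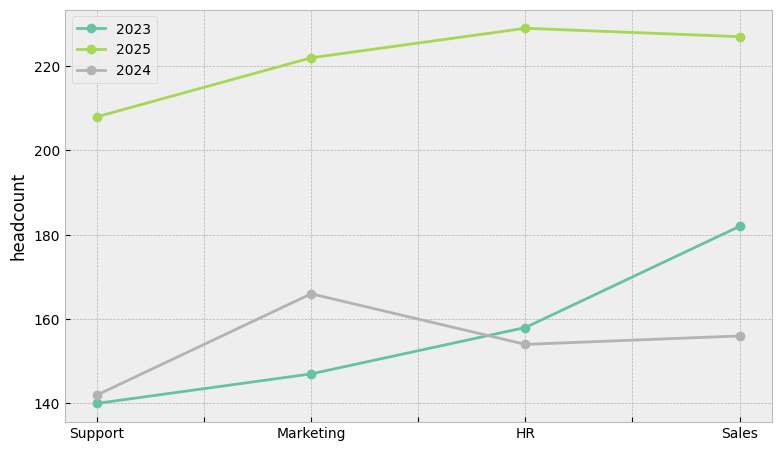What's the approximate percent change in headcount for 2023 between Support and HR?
≈ +14.3%

Support ≈ 140, HR ≈ 160; (160 − 140) / 140 ≈ +14.3%.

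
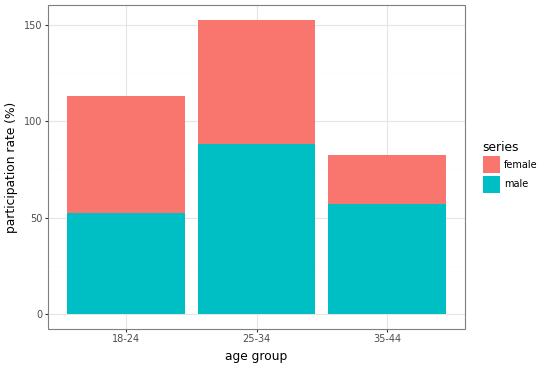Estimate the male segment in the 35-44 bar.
≈ 60

male top ≈ 60, bottom ≈ 0; segment ≈ 60.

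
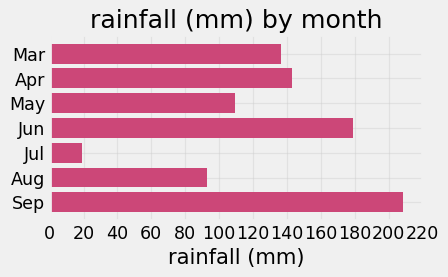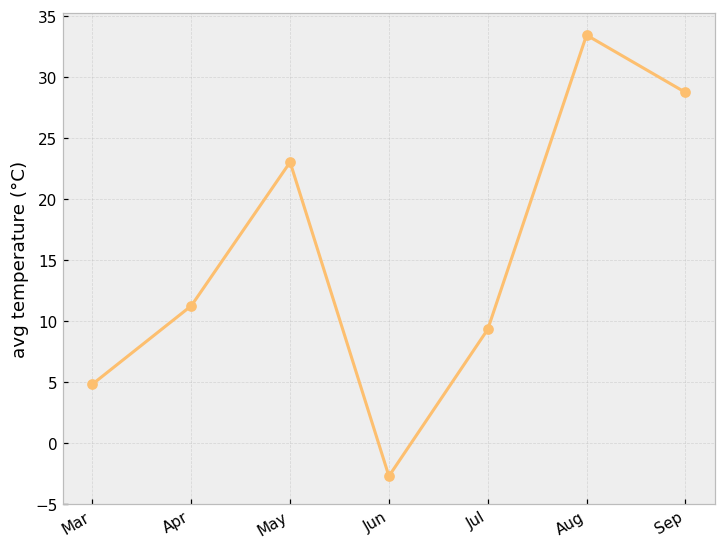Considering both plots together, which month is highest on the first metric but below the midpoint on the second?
Jun

Chart 2 median avg temperature (°C) ≈ 10; below-median months: Mar, Jun, Jul. Among those, Jun has the highest rainfall (mm) (≈ 180).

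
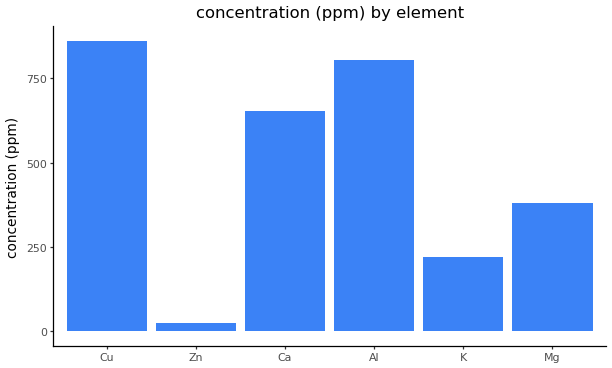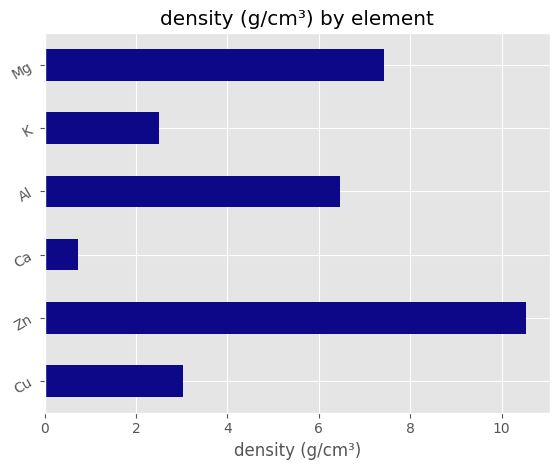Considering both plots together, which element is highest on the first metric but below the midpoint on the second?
Cu

Chart 2 median density (g/cm³) ≈ 5; below-median elements: Cu, Ca, K. Among those, Cu has the highest concentration (ppm) (≈ 900).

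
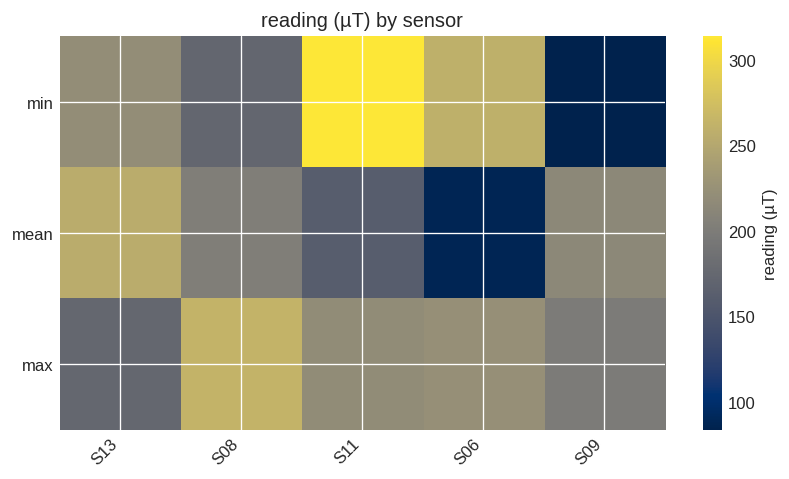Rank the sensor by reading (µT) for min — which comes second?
Top 3 for min: S11 ≈ 320, S06 ≈ 260, S13 ≈ 220.

S06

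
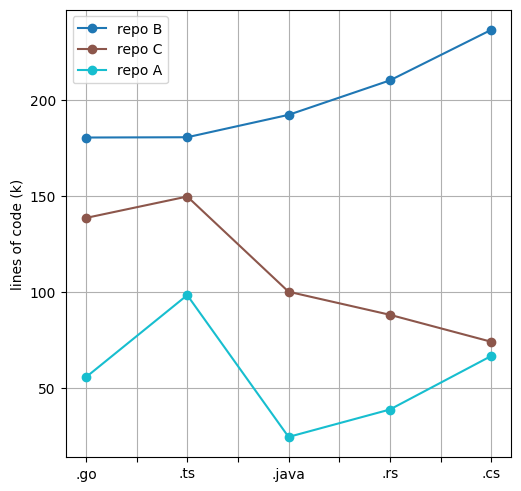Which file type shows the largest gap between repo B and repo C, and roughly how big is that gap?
.cs: repo B ≈ 240, repo C ≈ 80 → gap ≈ 160. Next-largest (.rs) is only ≈ 140.

.cs, ≈ 160 k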